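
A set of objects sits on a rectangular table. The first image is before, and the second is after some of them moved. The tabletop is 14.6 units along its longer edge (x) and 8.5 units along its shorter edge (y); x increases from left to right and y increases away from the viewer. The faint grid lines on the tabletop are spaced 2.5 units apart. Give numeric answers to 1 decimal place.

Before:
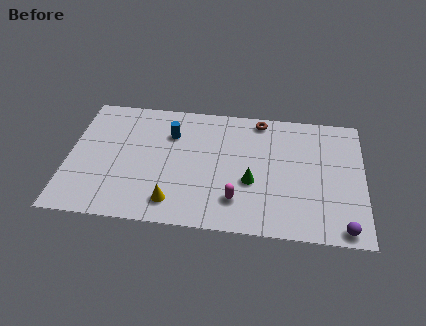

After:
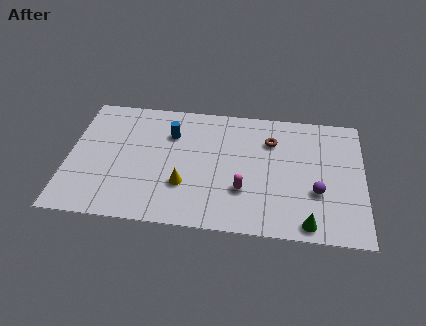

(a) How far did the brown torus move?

1.5

From (9.4, 7.6) to (10.0, 6.2), the brown torus covered √(0.6² + 1.4²) ≈ 1.5 units.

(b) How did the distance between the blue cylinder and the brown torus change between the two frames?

+0.4

The distance was about 4.6 in the first image and 5.0 in the second, so they moved 0.4 units further apart.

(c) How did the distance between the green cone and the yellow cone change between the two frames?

+2.2

They were about 4.2 units apart before and 6.4 after — 2.2 units further apart.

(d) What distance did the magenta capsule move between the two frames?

0.8

From (8.4, 2.0) to (8.7, 2.7), the magenta capsule covered √(0.3² + 0.7²) ≈ 0.8 units.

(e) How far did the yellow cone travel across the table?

1.3

From (5.3, 1.5) to (5.8, 2.7), the yellow cone covered √(0.5² + 1.2²) ≈ 1.3 units.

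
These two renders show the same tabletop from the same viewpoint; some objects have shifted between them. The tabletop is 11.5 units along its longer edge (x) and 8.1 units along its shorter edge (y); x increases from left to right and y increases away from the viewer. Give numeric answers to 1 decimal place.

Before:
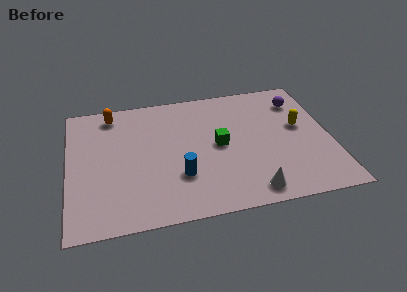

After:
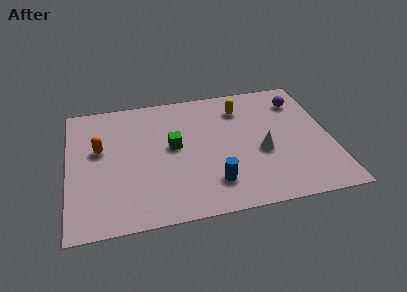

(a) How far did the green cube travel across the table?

2.0

The green cube was near (6.6, 4.1) before and (4.6, 4.4) after, so it travelled √(2.0² + 0.3²) ≈ 2.0 units.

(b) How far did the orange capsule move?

2.3

The orange capsule moved from about (2.0, 7.0) to (1.4, 4.8), a distance of √(0.6² + 2.2²) ≈ 2.3.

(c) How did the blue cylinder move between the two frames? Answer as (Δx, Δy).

(1.4, -0.7)

The blue cylinder started near (4.8, 2.5) and ended near (6.2, 1.8).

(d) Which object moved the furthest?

the yellow capsule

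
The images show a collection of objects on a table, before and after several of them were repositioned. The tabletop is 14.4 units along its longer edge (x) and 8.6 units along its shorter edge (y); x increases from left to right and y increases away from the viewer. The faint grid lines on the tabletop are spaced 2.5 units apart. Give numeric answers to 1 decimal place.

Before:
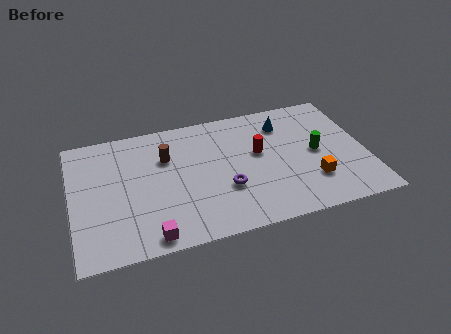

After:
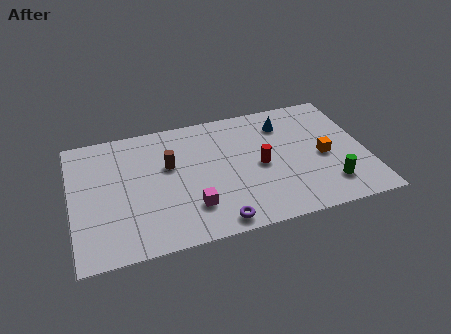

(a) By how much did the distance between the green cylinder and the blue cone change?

+2.3

The distance was about 2.8 in the first image and 5.1 in the second, so they moved 2.3 units further apart.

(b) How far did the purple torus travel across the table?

2.2

From (7.4, 3.0) to (6.8, 0.9), the purple torus covered √(0.6² + 2.1²) ≈ 2.2 units.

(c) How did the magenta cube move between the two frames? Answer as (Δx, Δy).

(2.1, 1.3)

The magenta cube started near (3.6, 0.9) and ended near (5.7, 2.2).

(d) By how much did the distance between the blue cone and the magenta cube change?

-2.4

They were about 9.1 units apart before and 6.7 after — 2.4 units closer together.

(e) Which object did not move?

the blue cone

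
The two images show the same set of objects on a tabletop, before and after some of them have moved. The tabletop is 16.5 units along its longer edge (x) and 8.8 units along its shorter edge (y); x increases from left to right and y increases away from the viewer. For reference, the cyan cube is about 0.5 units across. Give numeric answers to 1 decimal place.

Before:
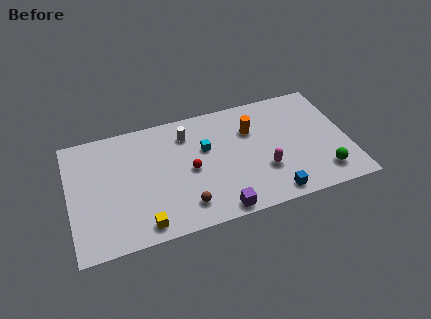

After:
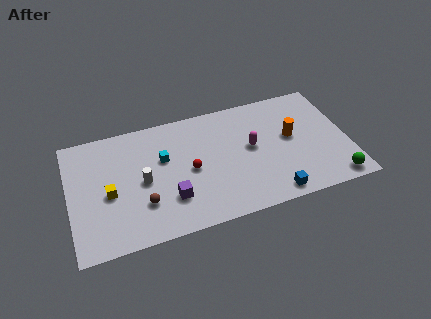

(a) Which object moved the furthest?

the white cylinder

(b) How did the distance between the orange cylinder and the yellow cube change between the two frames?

+2.5

Before: roughly 8.4 units apart; after: 10.9. That's 2.5 units further apart.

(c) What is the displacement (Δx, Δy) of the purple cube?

(-2.7, 1.7)

The purple cube was at about (8.5, 0.8) and moved to about (5.8, 2.5).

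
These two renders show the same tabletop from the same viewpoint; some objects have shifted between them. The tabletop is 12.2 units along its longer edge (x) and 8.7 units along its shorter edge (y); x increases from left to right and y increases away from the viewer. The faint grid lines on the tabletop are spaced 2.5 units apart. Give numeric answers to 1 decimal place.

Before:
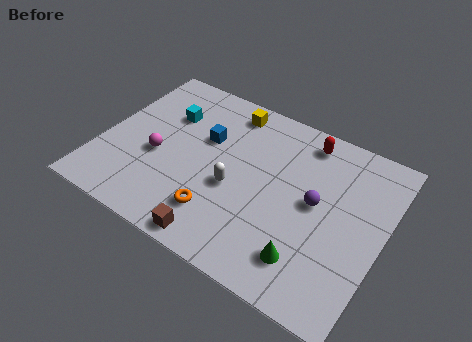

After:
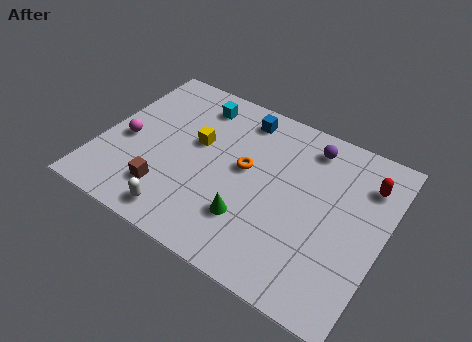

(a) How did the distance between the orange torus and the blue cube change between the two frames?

-1.0

Before: roughly 3.7 units apart; after: 2.7. That's 1.0 units closer together.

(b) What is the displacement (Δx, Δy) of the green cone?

(-2.6, 0.6)

The green cone started near (9.4, 1.8) and ended near (6.8, 2.4).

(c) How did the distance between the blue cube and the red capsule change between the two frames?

+1.1

The distance was about 4.6 in the first image and 5.7 in the second, so they moved 1.1 units further apart.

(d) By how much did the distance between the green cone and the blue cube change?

-1.2

Before: roughly 6.3 units apart; after: 5.1. That's 1.2 units closer together.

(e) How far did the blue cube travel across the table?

2.3

The blue cube was near (4.3, 5.5) before and (5.6, 7.4) after, so it travelled √(1.3² + 1.9²) ≈ 2.3 units.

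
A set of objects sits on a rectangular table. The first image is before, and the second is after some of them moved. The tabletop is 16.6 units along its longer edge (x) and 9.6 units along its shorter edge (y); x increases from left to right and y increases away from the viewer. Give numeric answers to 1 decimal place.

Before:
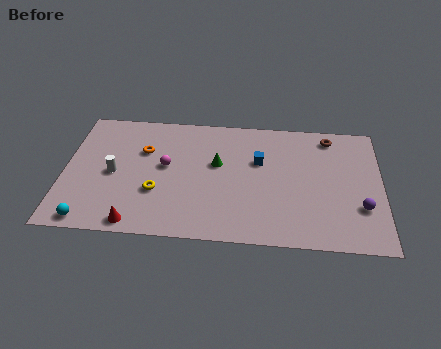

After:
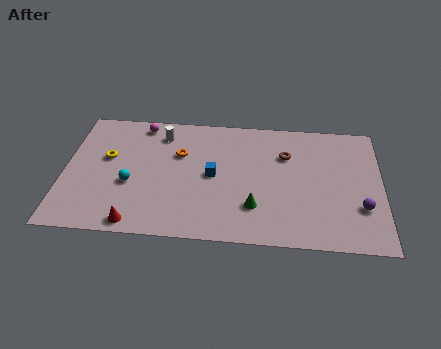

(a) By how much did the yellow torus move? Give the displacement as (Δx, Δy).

(-2.7, 2.4)

The yellow torus started near (4.9, 3.3) and ended near (2.2, 5.7).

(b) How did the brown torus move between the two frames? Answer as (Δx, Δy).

(-2.3, -1.6)

The brown torus started near (13.9, 8.3) and ended near (11.6, 6.7).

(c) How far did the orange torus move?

1.9

The orange torus was near (4.1, 6.4) before and (6.0, 6.3) after, so it travelled √(1.9² + 0.1²) ≈ 1.9 units.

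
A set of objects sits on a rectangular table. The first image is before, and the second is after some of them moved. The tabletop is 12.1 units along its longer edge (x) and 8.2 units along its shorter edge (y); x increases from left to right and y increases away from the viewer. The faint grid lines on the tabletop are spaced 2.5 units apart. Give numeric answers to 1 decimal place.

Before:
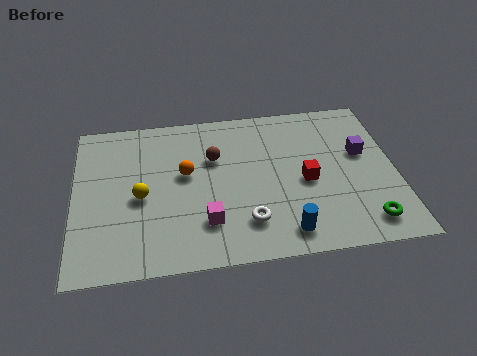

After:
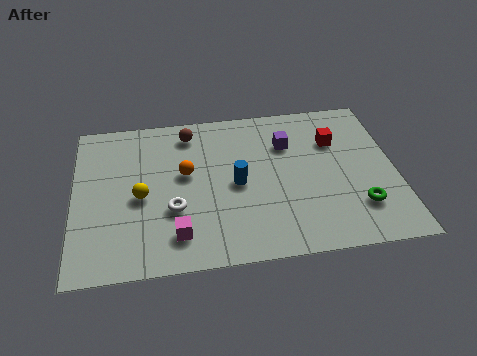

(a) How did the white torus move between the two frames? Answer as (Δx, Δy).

(-2.7, 1.0)

The white torus was at about (6.4, 1.9) and moved to about (3.7, 2.9).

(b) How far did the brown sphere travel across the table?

1.7

From (5.3, 5.4) to (4.4, 6.9), the brown sphere covered √(0.9² + 1.5²) ≈ 1.7 units.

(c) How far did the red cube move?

2.3

The red cube was near (8.7, 3.7) before and (9.9, 5.7) after, so it travelled √(1.2² + 2.0²) ≈ 2.3 units.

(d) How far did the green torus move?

0.8

From (10.8, 1.3) to (10.6, 2.1), the green torus covered √(0.2² + 0.8²) ≈ 0.8 units.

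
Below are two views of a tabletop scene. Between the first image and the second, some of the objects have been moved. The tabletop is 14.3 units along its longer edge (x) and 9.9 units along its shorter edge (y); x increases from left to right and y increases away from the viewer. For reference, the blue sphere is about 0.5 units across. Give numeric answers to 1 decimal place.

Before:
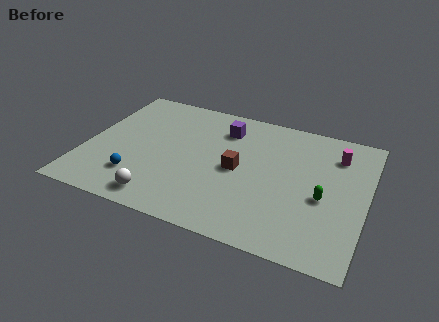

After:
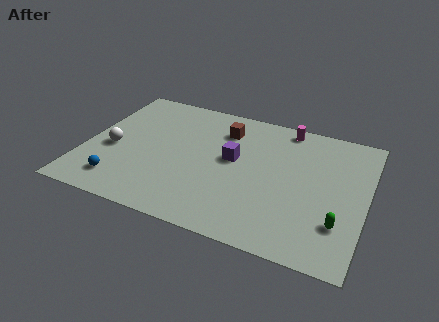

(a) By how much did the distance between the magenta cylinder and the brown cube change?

-2.2

The distance was about 5.6 in the first image and 3.4 in the second, so they moved 2.2 units closer together.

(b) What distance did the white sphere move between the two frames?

4.1

The white sphere was near (4.3, 1.3) before and (1.4, 4.2) after, so it travelled √(2.9² + 2.9²) ≈ 4.1 units.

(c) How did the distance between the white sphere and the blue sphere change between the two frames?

+0.7

They were about 1.8 units apart before and 2.5 after — 0.7 units further apart.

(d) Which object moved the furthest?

the white sphere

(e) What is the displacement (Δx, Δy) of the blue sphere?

(-0.8, -0.6)

From the two frames, the blue sphere sits at roughly (2.9, 2.4) before and (2.1, 1.8) after.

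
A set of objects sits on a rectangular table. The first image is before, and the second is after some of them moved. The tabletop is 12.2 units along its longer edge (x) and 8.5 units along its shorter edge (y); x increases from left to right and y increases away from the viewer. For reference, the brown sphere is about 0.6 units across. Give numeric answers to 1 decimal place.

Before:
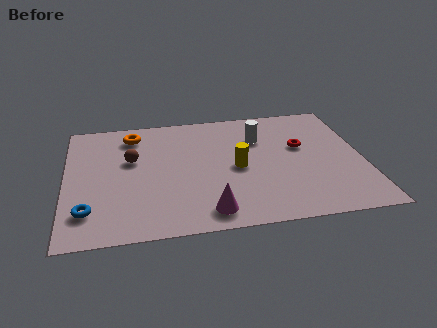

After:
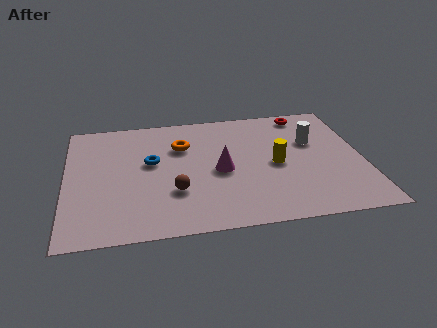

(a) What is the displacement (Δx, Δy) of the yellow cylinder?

(1.6, 0.0)

The yellow cylinder started near (7.0, 4.0) and ended near (8.6, 4.0).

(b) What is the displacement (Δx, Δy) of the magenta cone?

(0.6, 2.7)

The magenta cone started near (5.7, 1.2) and ended near (6.3, 3.9).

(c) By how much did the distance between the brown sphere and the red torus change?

+0.4

They were about 7.0 units apart before and 7.4 after — 0.4 units further apart.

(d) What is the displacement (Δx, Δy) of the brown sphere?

(1.7, -2.5)

The brown sphere was at about (2.7, 5.2) and moved to about (4.4, 2.7).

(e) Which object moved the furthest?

the blue torus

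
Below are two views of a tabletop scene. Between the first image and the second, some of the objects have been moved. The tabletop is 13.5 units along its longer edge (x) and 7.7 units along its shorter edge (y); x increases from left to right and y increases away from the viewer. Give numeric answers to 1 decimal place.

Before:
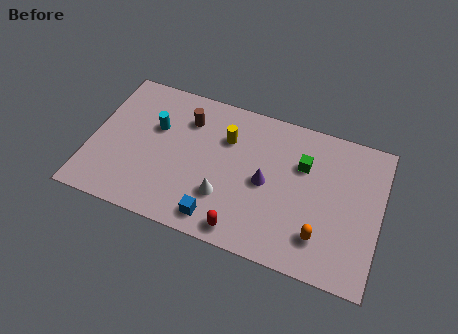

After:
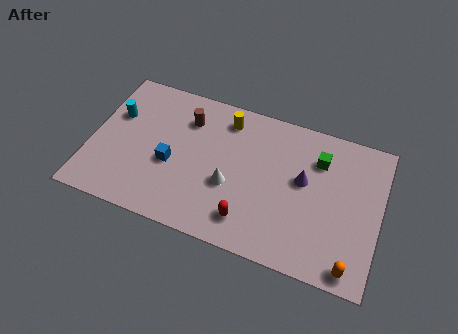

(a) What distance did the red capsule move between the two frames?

0.6

From (7.4, 0.9) to (7.6, 1.5), the red capsule covered √(0.2² + 0.6²) ≈ 0.6 units.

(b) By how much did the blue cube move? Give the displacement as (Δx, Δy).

(-2.4, 2.1)

The blue cube was at about (6.2, 1.1) and moved to about (3.8, 3.2).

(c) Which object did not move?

the brown cylinder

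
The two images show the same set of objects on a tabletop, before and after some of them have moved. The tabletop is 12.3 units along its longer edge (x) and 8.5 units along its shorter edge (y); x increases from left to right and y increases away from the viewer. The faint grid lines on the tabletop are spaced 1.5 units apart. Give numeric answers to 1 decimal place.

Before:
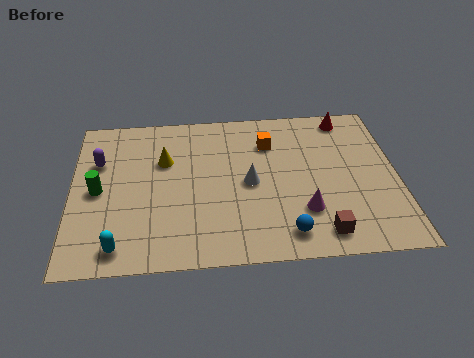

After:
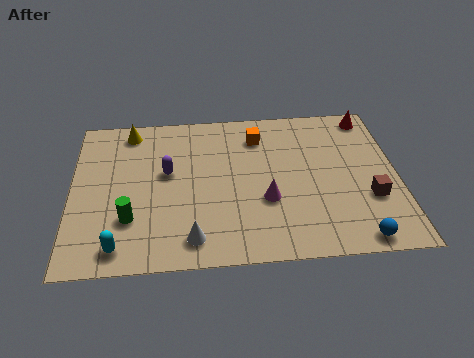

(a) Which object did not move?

the cyan capsule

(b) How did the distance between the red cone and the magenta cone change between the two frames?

+0.6

The distance was about 5.4 in the first image and 6.0 in the second, so they moved 0.6 units further apart.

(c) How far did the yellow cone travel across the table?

2.2

From (3.5, 5.6) to (2.2, 7.4), the yellow cone covered √(1.3² + 1.8²) ≈ 2.2 units.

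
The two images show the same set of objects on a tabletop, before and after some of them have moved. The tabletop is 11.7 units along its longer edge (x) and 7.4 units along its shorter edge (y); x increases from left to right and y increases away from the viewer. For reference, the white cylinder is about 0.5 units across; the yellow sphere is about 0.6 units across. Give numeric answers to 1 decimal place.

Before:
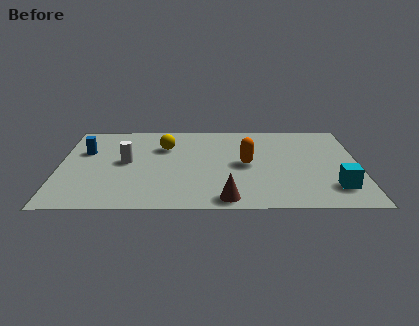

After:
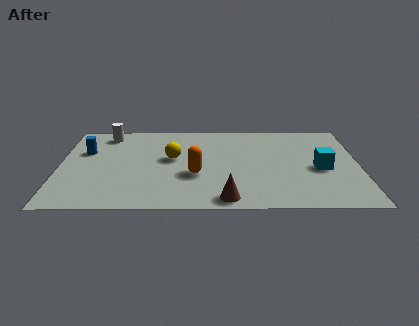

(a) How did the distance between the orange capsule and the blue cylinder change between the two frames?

-1.7

They were about 6.4 units apart before and 4.7 after — 1.7 units closer together.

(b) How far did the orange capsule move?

2.2

The orange capsule was near (7.3, 3.7) before and (5.3, 2.8) after, so it travelled √(2.0² + 0.9²) ≈ 2.2 units.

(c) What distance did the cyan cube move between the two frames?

1.7

The cyan cube was near (10.7, 1.7) before and (10.2, 3.3) after, so it travelled √(0.5² + 1.6²) ≈ 1.7 units.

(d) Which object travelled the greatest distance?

the white cylinder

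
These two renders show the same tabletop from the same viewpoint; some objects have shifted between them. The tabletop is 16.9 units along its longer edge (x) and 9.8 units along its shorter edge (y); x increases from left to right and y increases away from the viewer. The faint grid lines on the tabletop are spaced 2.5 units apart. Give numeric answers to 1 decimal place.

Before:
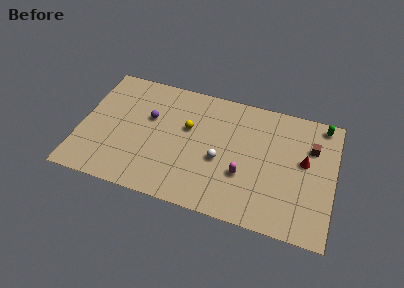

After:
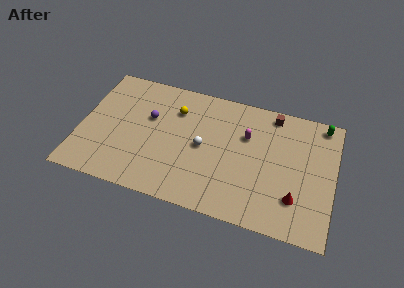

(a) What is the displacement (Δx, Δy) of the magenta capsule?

(0.0, 3.1)

The magenta capsule started near (11.0, 3.4) and ended near (11.0, 6.5).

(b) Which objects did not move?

the green capsule and the purple sphere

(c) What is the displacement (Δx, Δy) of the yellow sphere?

(-0.9, 1.2)

The yellow sphere was at about (7.1, 6.0) and moved to about (6.2, 7.2).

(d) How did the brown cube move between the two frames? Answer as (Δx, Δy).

(-2.7, 1.9)

The brown cube started near (15.3, 6.8) and ended near (12.6, 8.7).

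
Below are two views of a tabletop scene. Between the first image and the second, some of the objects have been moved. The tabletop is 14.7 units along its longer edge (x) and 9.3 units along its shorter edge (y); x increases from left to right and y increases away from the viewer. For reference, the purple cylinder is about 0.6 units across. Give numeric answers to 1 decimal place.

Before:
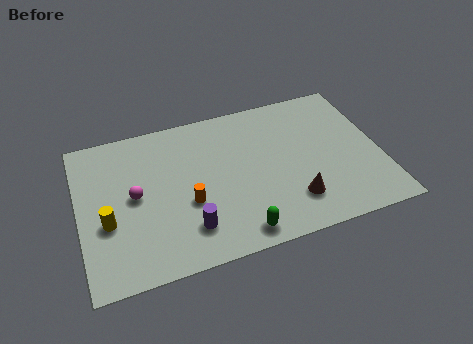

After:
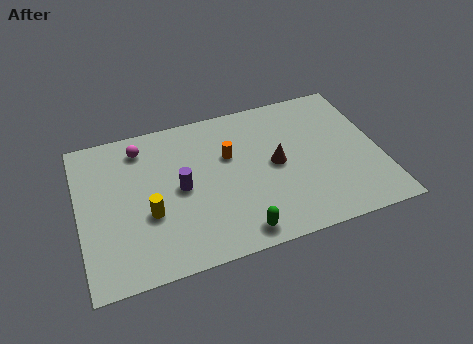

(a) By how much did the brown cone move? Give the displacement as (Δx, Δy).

(-0.6, 2.5)

The brown cone was at about (10.2, 2.2) and moved to about (9.6, 4.7).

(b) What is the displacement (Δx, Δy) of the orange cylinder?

(2.2, 2.3)

The orange cylinder started near (5.2, 3.6) and ended near (7.4, 5.9).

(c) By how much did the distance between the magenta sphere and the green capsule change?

+1.8

They were about 6.0 units apart before and 7.8 after — 1.8 units further apart.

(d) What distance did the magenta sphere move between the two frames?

2.9

The magenta sphere was near (2.7, 4.8) before and (3.2, 7.7) after, so it travelled √(0.5² + 2.9²) ≈ 2.9 units.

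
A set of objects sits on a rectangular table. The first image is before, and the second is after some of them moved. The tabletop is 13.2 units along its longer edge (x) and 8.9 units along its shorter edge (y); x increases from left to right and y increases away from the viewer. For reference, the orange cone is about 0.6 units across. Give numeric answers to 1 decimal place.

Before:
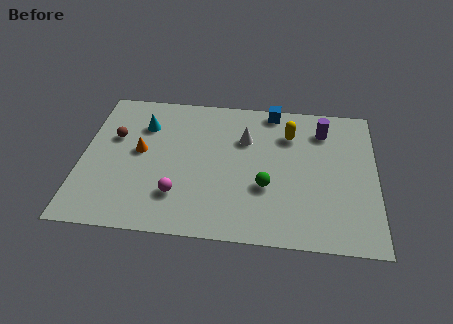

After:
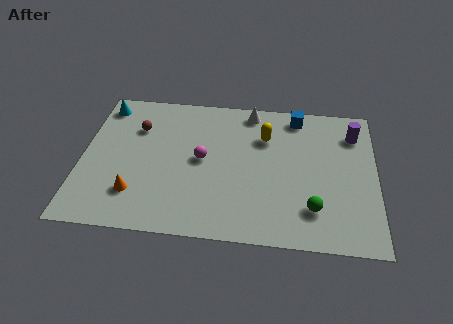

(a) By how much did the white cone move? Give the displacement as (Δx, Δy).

(0.2, 1.8)

The white cone started near (7.3, 6.1) and ended near (7.5, 7.9).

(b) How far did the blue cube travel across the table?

1.1

The blue cube was near (8.5, 8.1) before and (9.6, 7.8) after, so it travelled √(1.1² + 0.3²) ≈ 1.1 units.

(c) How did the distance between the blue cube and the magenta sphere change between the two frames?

-1.8

The distance was about 7.1 in the first image and 5.3 in the second, so they moved 1.8 units closer together.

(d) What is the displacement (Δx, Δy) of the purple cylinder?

(1.4, -0.1)

The purple cylinder was at about (10.8, 7.0) and moved to about (12.2, 6.9).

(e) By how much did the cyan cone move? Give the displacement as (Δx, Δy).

(-1.9, 1.1)

From the two frames, the cyan cone sits at roughly (2.7, 6.5) before and (0.8, 7.6) after.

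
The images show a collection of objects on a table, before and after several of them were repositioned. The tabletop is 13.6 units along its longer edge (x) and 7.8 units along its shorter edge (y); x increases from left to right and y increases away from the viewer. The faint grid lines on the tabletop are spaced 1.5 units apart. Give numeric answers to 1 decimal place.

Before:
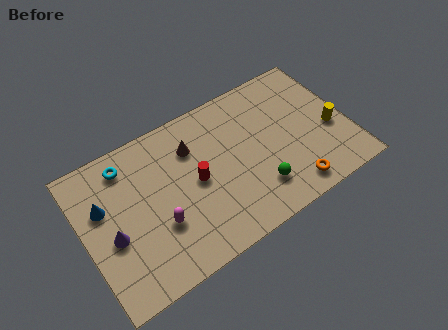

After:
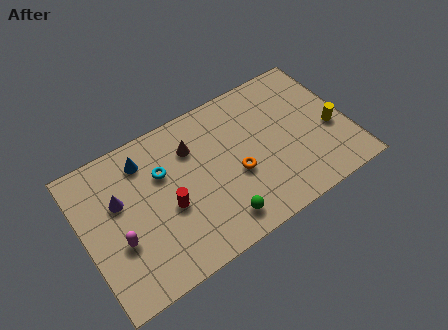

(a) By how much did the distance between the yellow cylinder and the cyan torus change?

-2.0

They were about 10.7 units apart before and 8.7 after — 2.0 units closer together.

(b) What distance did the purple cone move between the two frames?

1.7

From (1.3, 3.3) to (1.9, 4.9), the purple cone covered √(0.6² + 1.6²) ≈ 1.7 units.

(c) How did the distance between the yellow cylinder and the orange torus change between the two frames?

+1.7

Before: roughly 3.3 units apart; after: 5.0. That's 1.7 units further apart.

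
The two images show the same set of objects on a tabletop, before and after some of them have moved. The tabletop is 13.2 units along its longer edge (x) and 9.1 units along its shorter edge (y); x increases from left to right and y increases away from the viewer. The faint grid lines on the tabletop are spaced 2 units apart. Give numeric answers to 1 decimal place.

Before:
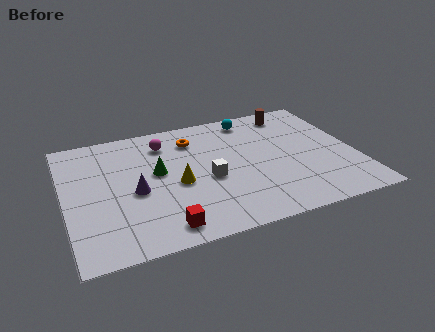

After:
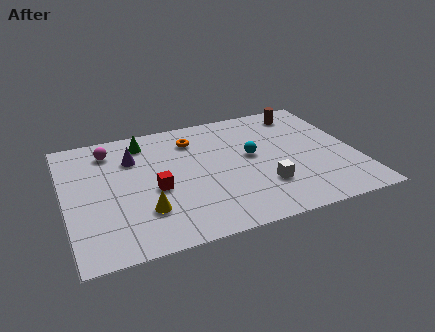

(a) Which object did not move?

the orange torus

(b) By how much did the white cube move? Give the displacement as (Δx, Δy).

(2.4, -1.3)

The white cube started near (6.4, 3.9) and ended near (8.8, 2.6).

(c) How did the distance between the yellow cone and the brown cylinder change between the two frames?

+2.5

The distance was about 6.9 in the first image and 9.4 in the second, so they moved 2.5 units further apart.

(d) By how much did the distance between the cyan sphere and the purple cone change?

-1.4

The distance was about 6.9 in the first image and 5.5 in the second, so they moved 1.4 units closer together.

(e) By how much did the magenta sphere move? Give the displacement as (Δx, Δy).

(-2.5, 0.2)

From the two frames, the magenta sphere sits at roughly (4.7, 7.2) before and (2.2, 7.4) after.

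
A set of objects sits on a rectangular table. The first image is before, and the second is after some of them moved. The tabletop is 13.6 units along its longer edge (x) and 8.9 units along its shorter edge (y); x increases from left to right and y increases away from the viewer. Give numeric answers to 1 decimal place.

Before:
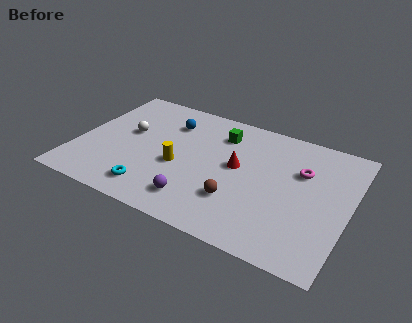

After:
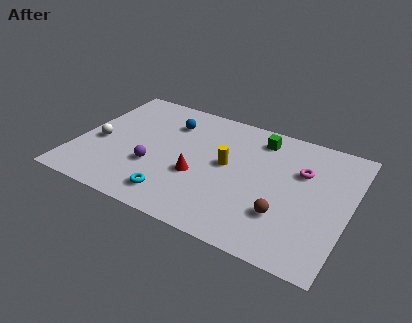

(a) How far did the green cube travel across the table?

2.0

From (6.9, 6.9) to (8.8, 7.4), the green cube covered √(1.9² + 0.5²) ≈ 2.0 units.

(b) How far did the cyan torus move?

1.1

The cyan torus was near (4.2, 1.5) before and (5.3, 1.5) after, so it travelled √(1.1² + 0.0²) ≈ 1.1 units.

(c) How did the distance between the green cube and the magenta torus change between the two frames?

-1.6

Before: roughly 4.3 units apart; after: 2.7. That's 1.6 units closer together.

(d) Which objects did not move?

the magenta torus and the blue sphere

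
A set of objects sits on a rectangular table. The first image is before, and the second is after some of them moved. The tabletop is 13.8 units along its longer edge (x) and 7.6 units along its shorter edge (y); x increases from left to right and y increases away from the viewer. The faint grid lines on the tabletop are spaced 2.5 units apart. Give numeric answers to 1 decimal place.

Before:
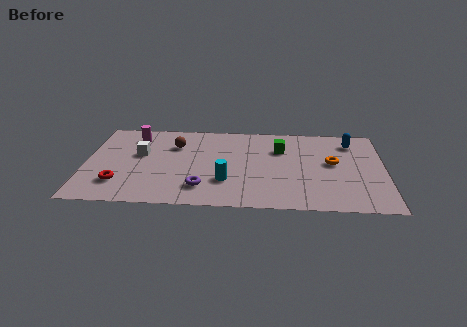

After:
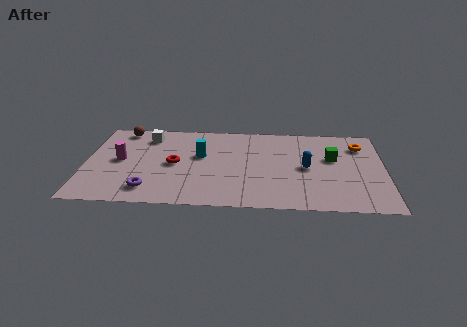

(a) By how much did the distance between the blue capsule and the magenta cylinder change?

-1.5

They were about 10.1 units apart before and 8.6 after — 1.5 units closer together.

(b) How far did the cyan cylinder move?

2.5

The cyan cylinder was near (6.5, 2.3) before and (5.3, 4.5) after, so it travelled √(1.2² + 2.2²) ≈ 2.5 units.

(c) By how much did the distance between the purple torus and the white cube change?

+0.7

They were about 4.0 units apart before and 4.7 after — 0.7 units further apart.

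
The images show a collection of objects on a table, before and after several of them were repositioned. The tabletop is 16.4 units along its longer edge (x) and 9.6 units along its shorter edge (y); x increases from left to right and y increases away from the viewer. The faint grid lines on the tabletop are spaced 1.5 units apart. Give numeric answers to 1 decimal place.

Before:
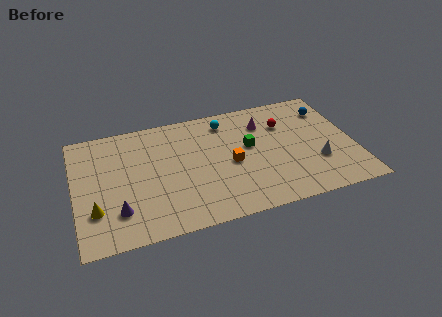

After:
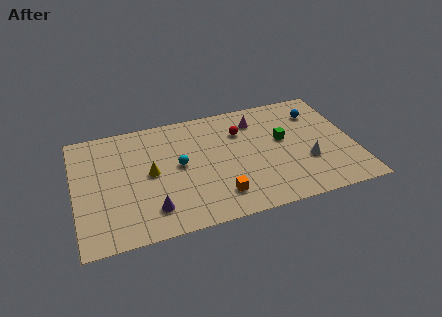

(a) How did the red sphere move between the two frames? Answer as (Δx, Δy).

(-2.6, 0.1)

From the two frames, the red sphere sits at roughly (12.5, 6.8) before and (9.9, 6.9) after.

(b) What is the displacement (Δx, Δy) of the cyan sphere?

(-3.0, -2.9)

The cyan sphere was at about (9.1, 8.0) and moved to about (6.1, 5.1).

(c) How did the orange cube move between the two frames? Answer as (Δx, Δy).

(-0.9, -2.4)

The orange cube started near (9.1, 4.4) and ended near (8.2, 2.0).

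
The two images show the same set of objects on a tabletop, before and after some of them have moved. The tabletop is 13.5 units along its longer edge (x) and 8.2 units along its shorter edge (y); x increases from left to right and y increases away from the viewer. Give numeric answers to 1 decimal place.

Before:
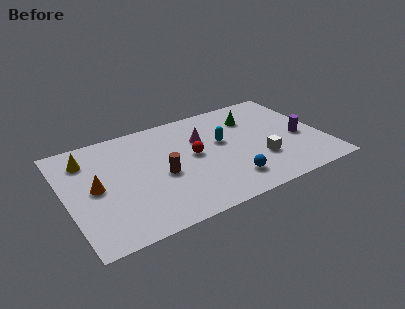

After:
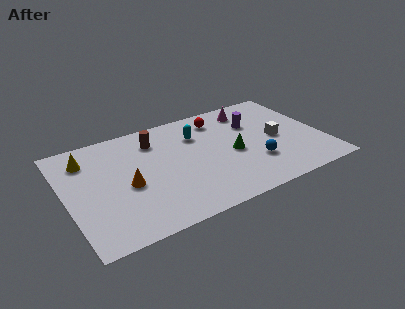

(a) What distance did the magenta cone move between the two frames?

3.1

The magenta cone moved from about (7.3, 5.5) to (10.1, 6.8), a distance of √(2.8² + 1.3²) ≈ 3.1.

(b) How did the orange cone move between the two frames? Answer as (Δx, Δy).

(1.6, -0.5)

The orange cone was at about (1.5, 4.1) and moved to about (3.1, 3.6).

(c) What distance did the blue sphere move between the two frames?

1.7

The blue sphere moved from about (8.2, 1.7) to (9.7, 2.5), a distance of √(1.5² + 0.8²) ≈ 1.7.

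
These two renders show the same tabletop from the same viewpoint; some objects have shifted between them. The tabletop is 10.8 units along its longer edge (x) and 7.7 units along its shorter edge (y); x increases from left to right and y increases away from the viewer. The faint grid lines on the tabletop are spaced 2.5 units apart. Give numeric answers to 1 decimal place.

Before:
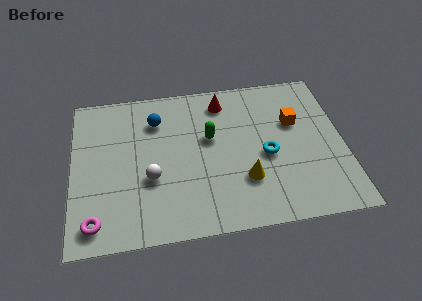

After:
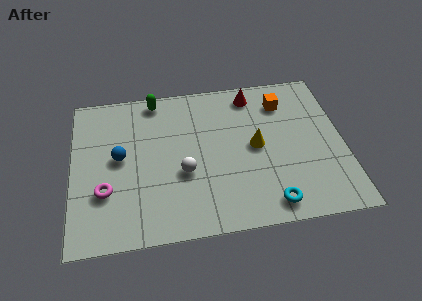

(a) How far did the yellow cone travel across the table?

1.7

The yellow cone was near (6.8, 2.3) before and (7.3, 3.9) after, so it travelled √(0.5² + 1.6²) ≈ 1.7 units.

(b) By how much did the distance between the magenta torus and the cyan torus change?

-0.6

Before: roughly 7.2 units apart; after: 6.6. That's 0.6 units closer together.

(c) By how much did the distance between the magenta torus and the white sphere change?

+0.3

The distance was about 2.8 in the first image and 3.1 in the second, so they moved 0.3 units further apart.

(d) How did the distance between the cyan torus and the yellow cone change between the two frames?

+1.5

The distance was about 1.4 in the first image and 2.9 in the second, so they moved 1.5 units further apart.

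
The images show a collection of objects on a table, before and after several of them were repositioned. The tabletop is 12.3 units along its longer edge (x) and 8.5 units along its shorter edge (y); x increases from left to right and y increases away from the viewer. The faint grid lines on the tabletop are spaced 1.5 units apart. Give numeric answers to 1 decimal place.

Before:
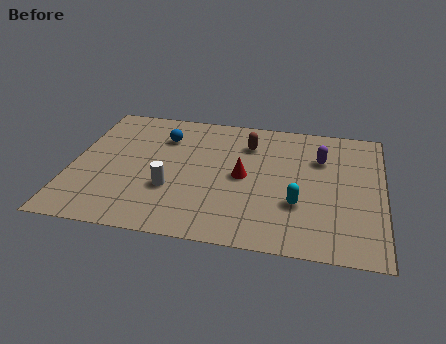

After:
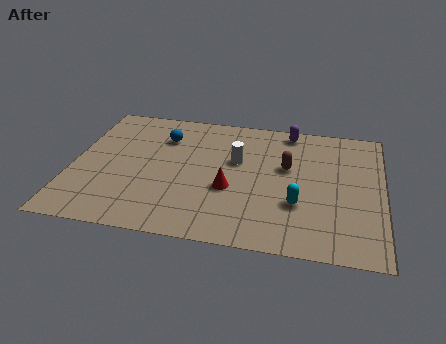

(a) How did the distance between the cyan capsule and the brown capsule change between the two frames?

-1.8

Before: roughly 4.2 units apart; after: 2.4. That's 1.8 units closer together.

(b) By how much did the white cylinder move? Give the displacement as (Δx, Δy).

(2.5, 2.3)

From the two frames, the white cylinder sits at roughly (4.0, 2.9) before and (6.5, 5.2) after.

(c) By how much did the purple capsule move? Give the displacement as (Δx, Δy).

(-1.3, 1.7)

The purple capsule started near (9.8, 5.9) and ended near (8.5, 7.6).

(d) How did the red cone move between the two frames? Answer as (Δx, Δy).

(-0.5, -0.9)

The red cone started near (6.8, 4.2) and ended near (6.3, 3.3).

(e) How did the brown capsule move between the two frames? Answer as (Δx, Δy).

(1.6, -1.3)

The brown capsule was at about (6.9, 6.4) and moved to about (8.5, 5.1).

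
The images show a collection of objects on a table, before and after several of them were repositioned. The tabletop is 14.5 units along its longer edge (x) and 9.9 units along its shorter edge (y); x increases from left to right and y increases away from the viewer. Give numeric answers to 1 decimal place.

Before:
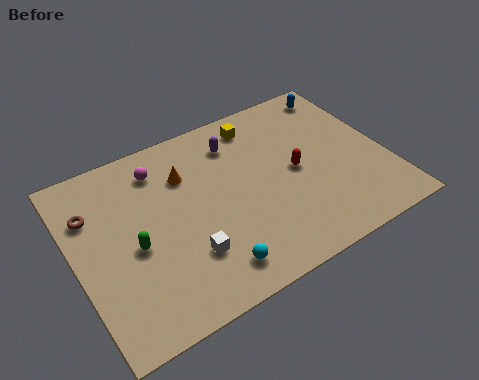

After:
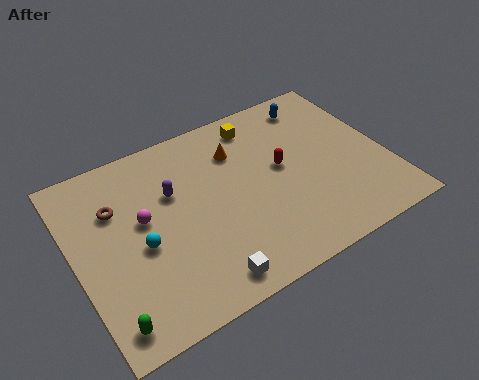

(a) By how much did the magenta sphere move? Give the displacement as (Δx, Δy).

(-1.1, -2.4)

The magenta sphere started near (4.3, 8.0) and ended near (3.2, 5.6).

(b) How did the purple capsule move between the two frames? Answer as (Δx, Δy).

(-3.2, -1.4)

The purple capsule was at about (7.9, 7.8) and moved to about (4.7, 6.4).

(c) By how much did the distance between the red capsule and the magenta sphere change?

-0.3

Before: roughly 6.8 units apart; after: 6.5. That's 0.3 units closer together.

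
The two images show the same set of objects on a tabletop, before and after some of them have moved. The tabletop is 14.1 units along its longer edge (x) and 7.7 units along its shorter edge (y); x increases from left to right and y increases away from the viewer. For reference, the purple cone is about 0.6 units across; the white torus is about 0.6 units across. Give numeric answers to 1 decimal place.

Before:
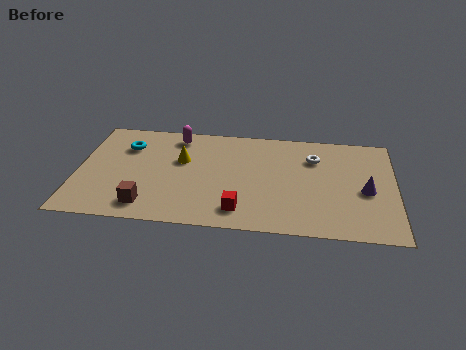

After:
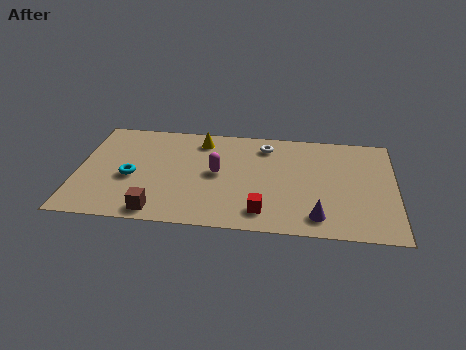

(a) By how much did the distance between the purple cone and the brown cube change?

-2.8

The distance was about 9.8 in the first image and 7.0 in the second, so they moved 2.8 units closer together.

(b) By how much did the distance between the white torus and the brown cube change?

-1.4

Before: roughly 8.5 units apart; after: 7.1. That's 1.4 units closer together.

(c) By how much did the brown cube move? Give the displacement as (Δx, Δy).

(0.5, -0.4)

The brown cube started near (3.2, 1.3) and ended near (3.7, 0.9).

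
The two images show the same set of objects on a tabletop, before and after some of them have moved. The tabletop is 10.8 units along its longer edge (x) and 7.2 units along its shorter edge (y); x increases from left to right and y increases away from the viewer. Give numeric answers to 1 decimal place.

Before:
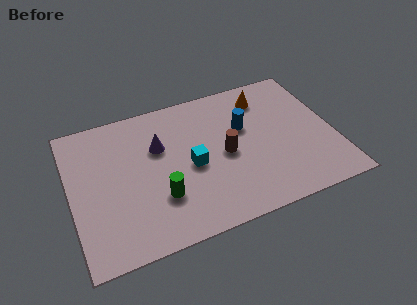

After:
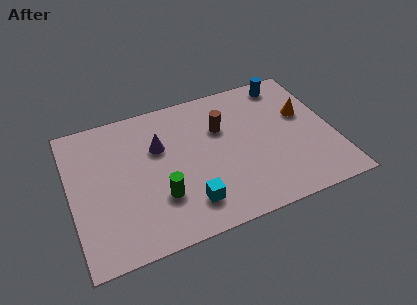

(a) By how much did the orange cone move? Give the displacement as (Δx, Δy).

(1.5, -1.4)

The orange cone started near (8.2, 5.8) and ended near (9.7, 4.4).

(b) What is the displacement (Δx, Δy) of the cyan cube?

(-0.3, -1.8)

The cyan cube was at about (4.9, 3.3) and moved to about (4.6, 1.5).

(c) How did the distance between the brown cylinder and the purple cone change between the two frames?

-0.3

The distance was about 2.9 in the first image and 2.6 in the second, so they moved 0.3 units closer together.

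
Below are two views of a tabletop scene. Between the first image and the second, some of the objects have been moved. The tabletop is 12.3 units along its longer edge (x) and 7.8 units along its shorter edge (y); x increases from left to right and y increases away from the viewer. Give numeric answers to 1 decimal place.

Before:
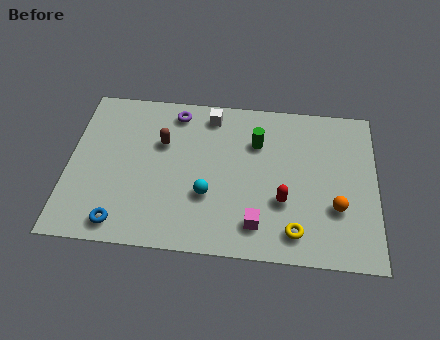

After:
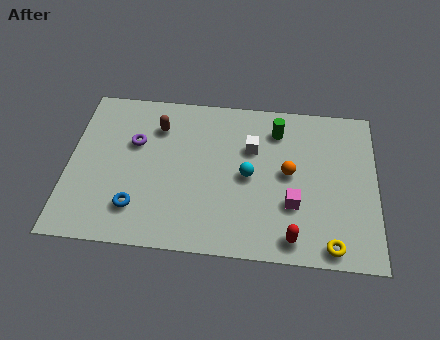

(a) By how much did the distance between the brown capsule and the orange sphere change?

-1.8

The distance was about 7.4 in the first image and 5.6 in the second, so they moved 1.8 units closer together.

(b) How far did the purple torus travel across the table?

2.3

From (4.2, 6.7) to (2.6, 5.0), the purple torus covered √(1.6² + 1.7²) ≈ 2.3 units.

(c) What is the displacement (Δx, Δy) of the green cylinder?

(0.8, 0.7)

From the two frames, the green cylinder sits at roughly (7.5, 5.5) before and (8.3, 6.2) after.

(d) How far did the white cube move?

2.3

From (5.6, 6.7) to (7.3, 5.2), the white cube covered √(1.7² + 1.5²) ≈ 2.3 units.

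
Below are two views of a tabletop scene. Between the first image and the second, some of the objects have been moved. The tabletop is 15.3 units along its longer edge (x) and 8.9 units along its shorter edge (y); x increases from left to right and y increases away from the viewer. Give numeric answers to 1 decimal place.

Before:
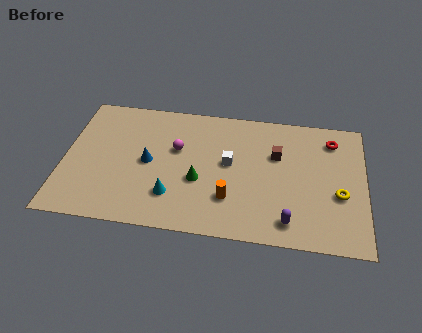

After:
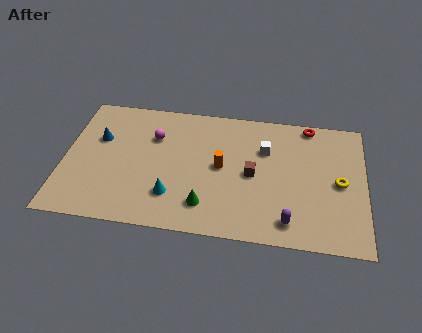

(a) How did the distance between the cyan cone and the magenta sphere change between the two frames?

+0.9

They were about 3.2 units apart before and 4.1 after — 0.9 units further apart.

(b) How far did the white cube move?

2.2

From (8.4, 4.9) to (10.2, 6.1), the white cube covered √(1.8² + 1.2²) ≈ 2.2 units.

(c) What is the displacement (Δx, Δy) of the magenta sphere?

(-1.2, 0.7)

From the two frames, the magenta sphere sits at roughly (5.7, 5.5) before and (4.5, 6.2) after.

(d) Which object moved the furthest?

the blue cone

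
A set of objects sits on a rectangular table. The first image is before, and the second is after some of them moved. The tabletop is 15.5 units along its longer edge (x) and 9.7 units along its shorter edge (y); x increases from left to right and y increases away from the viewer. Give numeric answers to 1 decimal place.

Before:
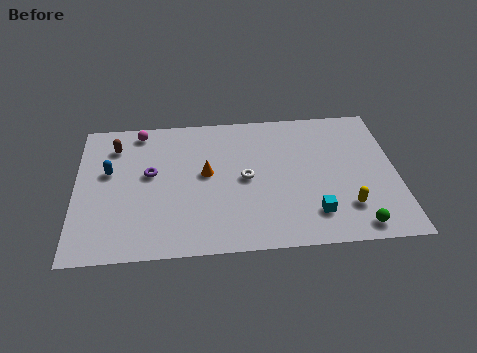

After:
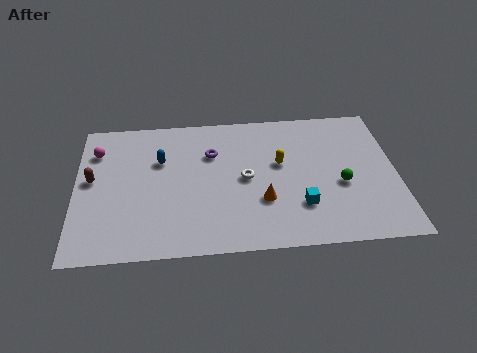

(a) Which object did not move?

the white torus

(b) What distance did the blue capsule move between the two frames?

2.6

The blue capsule moved from about (1.6, 5.8) to (4.1, 6.4), a distance of √(2.5² + 0.6²) ≈ 2.6.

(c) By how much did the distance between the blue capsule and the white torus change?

-2.3

They were about 6.7 units apart before and 4.4 after — 2.3 units closer together.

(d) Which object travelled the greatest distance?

the yellow capsule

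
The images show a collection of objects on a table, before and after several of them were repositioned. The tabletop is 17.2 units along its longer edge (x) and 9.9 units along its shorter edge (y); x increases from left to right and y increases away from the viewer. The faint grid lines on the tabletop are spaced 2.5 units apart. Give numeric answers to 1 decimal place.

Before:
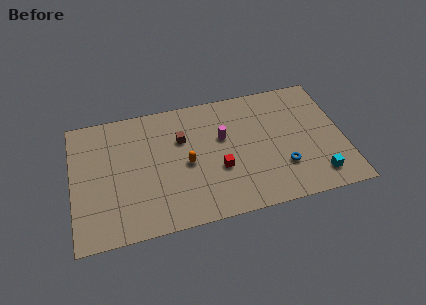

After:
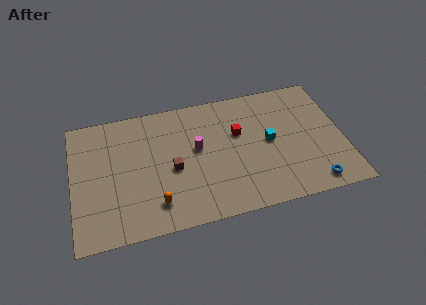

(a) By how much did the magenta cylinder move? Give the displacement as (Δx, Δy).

(-1.7, -0.5)

From the two frames, the magenta cylinder sits at roughly (9.6, 6.1) before and (7.9, 5.6) after.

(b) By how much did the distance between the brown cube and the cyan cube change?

-3.4

They were about 9.6 units apart before and 6.2 after — 3.4 units closer together.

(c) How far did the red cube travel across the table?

2.9

From (9.2, 3.7) to (10.6, 6.2), the red cube covered √(1.4² + 2.5²) ≈ 2.9 units.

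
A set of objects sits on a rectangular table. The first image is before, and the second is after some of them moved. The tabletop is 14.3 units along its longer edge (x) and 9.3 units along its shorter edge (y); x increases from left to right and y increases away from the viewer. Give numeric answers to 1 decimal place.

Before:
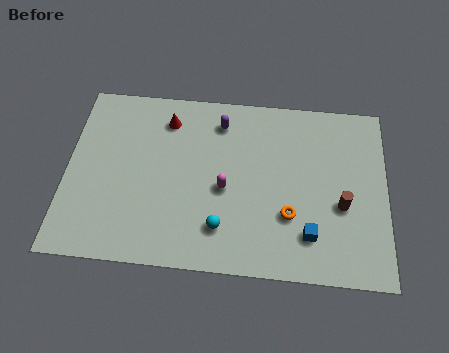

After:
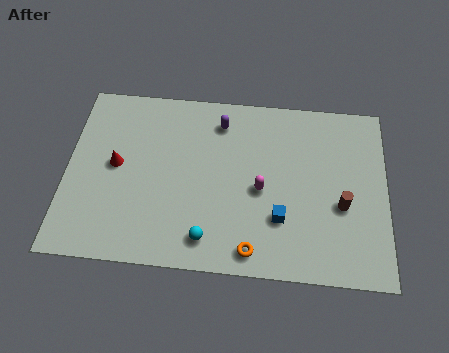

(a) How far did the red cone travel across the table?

3.4

From (4.4, 7.5) to (2.2, 4.9), the red cone covered √(2.2² + 2.6²) ≈ 3.4 units.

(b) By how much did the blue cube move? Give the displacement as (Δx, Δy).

(-1.3, 0.7)

The blue cube started near (10.9, 2.1) and ended near (9.6, 2.8).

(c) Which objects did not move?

the purple capsule and the brown cylinder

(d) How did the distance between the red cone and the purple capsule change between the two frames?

+2.9

The distance was about 2.4 in the first image and 5.3 in the second, so they moved 2.9 units further apart.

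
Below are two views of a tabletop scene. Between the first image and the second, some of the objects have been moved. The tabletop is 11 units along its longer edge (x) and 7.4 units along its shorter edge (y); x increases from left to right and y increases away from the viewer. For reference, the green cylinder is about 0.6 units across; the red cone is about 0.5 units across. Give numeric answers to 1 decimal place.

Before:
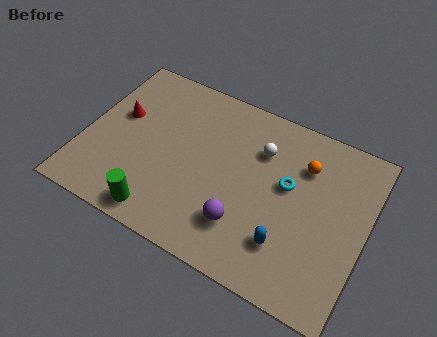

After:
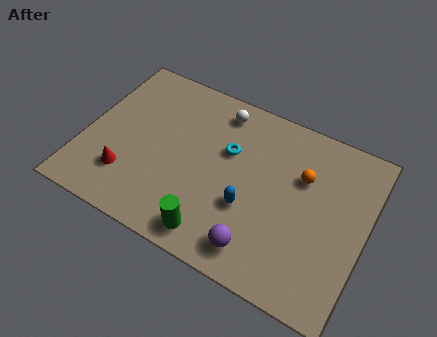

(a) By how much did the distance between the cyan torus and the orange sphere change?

+1.7

The distance was about 1.2 in the first image and 2.9 in the second, so they moved 1.7 units further apart.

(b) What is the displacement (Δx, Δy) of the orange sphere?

(0.0, -0.5)

The orange sphere was at about (8.4, 5.4) and moved to about (8.4, 4.9).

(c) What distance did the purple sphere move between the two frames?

1.0

The purple sphere moved from about (6.5, 1.9) to (7.2, 1.2), a distance of √(0.7² + 0.7²) ≈ 1.0.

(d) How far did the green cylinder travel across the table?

2.1

From (3.4, 0.9) to (5.5, 1.0), the green cylinder covered √(2.1² + 0.1²) ≈ 2.1 units.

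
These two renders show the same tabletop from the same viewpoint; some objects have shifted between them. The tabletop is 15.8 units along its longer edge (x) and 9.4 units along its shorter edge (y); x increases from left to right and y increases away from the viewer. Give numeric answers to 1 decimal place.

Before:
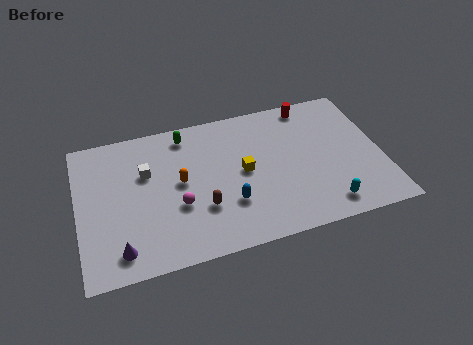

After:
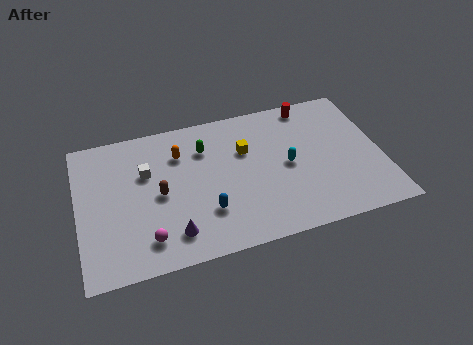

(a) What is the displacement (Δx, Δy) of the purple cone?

(2.7, 0.3)

From the two frames, the purple cone sits at roughly (2.0, 1.5) before and (4.7, 1.8) after.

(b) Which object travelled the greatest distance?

the cyan capsule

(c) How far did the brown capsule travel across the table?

2.6

The brown capsule was near (6.3, 3.0) before and (4.2, 4.5) after, so it travelled √(2.1² + 1.5²) ≈ 2.6 units.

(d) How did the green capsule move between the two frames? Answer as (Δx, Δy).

(0.9, -1.2)

The green capsule started near (5.8, 8.1) and ended near (6.7, 6.9).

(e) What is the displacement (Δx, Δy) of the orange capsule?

(0.1, 1.9)

From the two frames, the orange capsule sits at roughly (5.3, 5.0) before and (5.4, 6.9) after.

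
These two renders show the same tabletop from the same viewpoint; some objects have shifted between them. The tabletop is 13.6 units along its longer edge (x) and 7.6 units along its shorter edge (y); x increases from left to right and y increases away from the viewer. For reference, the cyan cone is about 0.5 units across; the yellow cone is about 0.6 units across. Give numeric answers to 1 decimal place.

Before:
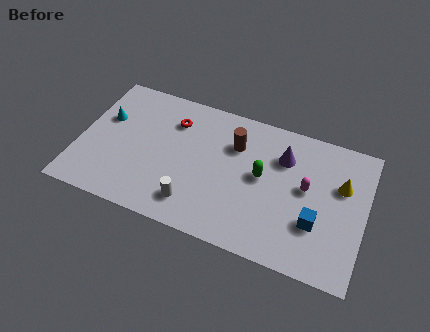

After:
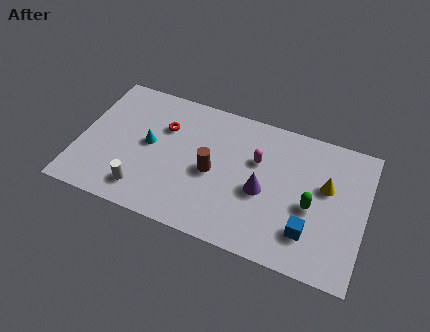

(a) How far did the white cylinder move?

2.4

From (5.7, 1.5) to (3.3, 1.4), the white cylinder covered √(2.4² + 0.1²) ≈ 2.4 units.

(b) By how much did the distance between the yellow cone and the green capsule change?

-2.4

Before: roughly 3.8 units apart; after: 1.4. That's 2.4 units closer together.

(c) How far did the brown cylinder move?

2.1

The brown cylinder was near (7.3, 5.4) before and (6.4, 3.5) after, so it travelled √(0.9² + 1.9²) ≈ 2.1 units.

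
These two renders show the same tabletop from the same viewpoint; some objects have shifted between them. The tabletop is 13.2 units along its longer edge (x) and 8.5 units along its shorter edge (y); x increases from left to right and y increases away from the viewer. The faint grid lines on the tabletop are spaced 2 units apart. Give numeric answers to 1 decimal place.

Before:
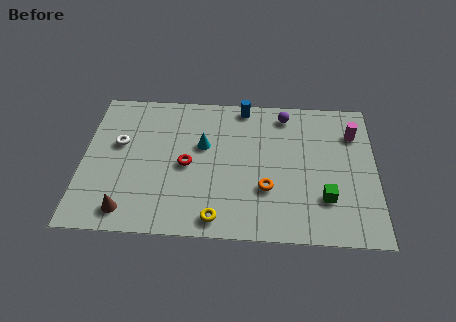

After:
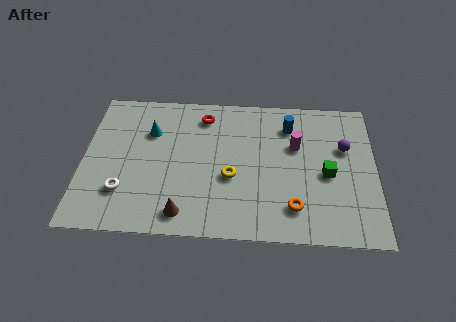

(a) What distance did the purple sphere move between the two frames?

3.3

From (9.1, 7.3) to (11.8, 5.4), the purple sphere covered √(2.7² + 1.9²) ≈ 3.3 units.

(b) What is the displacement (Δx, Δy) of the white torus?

(0.3, -2.8)

From the two frames, the white torus sits at roughly (1.6, 5.1) before and (1.9, 2.3) after.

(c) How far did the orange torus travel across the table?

1.6

The orange torus was near (8.3, 2.8) before and (9.5, 1.8) after, so it travelled √(1.2² + 1.0²) ≈ 1.6 units.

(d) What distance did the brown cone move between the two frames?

2.5

From (2.1, 1.2) to (4.6, 1.2), the brown cone covered √(2.5² + 0.0²) ≈ 2.5 units.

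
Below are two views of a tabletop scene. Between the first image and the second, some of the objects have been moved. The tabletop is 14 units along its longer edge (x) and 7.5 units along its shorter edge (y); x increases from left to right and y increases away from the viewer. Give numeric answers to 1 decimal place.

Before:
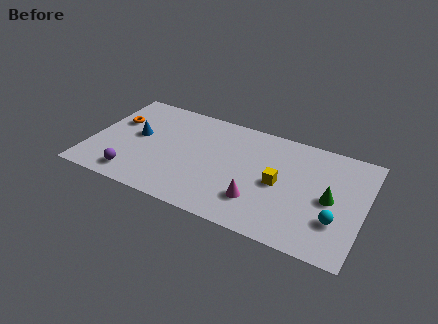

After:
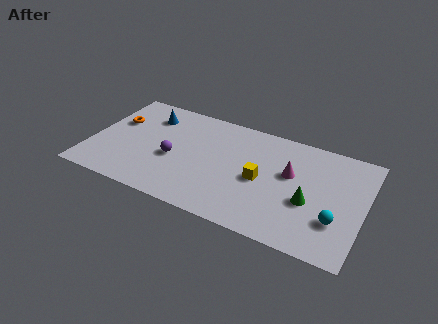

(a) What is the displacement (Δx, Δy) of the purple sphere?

(1.8, 2.0)

From the two frames, the purple sphere sits at roughly (2.5, 1.2) before and (4.3, 3.2) after.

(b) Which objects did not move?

the orange torus and the cyan sphere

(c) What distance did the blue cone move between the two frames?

1.7

The blue cone was near (2.3, 4.1) before and (2.7, 5.8) after, so it travelled √(0.4² + 1.7²) ≈ 1.7 units.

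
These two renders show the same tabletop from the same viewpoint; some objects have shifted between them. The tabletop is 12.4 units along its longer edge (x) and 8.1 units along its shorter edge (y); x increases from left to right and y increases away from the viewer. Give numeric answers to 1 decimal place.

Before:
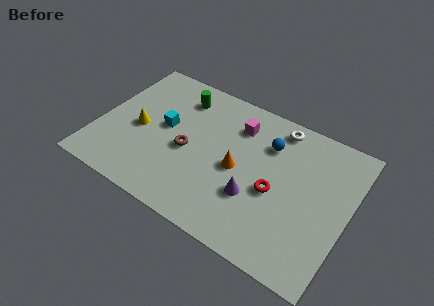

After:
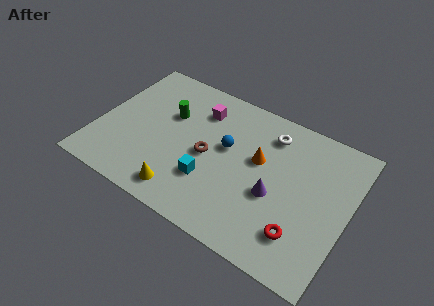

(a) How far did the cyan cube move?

3.2

From (3.2, 4.4) to (5.8, 2.5), the cyan cube covered √(2.6² + 1.9²) ≈ 3.2 units.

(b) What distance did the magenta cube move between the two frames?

1.9

From (6.6, 6.2) to (4.7, 6.2), the magenta cube covered √(1.9² + 0.0²) ≈ 1.9 units.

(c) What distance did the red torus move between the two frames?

2.2

From (8.9, 3.5) to (10.4, 1.9), the red torus covered √(1.5² + 1.6²) ≈ 2.2 units.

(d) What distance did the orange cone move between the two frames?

1.3

The orange cone moved from about (7.0, 3.8) to (7.9, 4.8), a distance of √(0.9² + 1.0²) ≈ 1.3.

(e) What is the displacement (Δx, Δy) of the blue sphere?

(-1.9, -1.2)

The blue sphere was at about (8.2, 5.9) and moved to about (6.3, 4.7).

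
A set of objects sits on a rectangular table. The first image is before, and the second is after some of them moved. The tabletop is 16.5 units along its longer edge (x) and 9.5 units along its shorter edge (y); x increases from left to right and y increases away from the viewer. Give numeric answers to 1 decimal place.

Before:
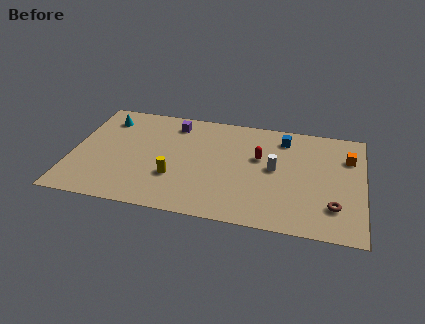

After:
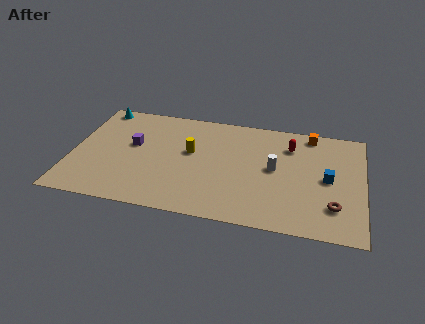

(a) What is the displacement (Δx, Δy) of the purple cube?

(-2.2, -2.4)

From the two frames, the purple cube sits at roughly (5.6, 7.9) before and (3.4, 5.5) after.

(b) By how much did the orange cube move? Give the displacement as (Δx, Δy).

(-2.2, 1.7)

The orange cube was at about (15.6, 6.8) and moved to about (13.4, 8.5).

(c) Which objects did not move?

the brown torus and the white cylinder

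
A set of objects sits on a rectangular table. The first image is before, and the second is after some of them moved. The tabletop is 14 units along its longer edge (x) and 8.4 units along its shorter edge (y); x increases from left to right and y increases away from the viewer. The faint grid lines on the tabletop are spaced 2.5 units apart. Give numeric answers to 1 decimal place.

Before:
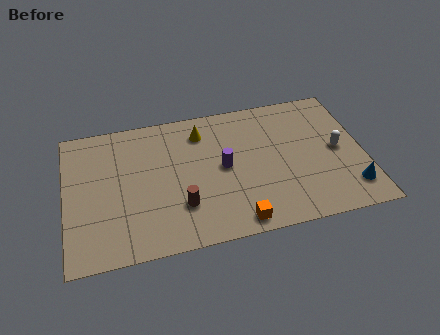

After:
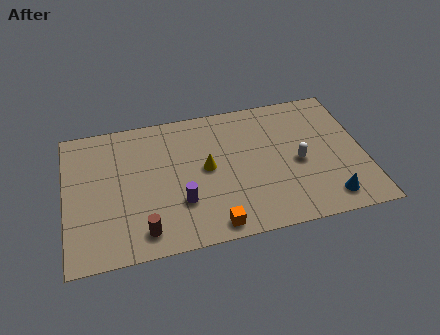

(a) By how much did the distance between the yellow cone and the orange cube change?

-2.4

Before: roughly 5.9 units apart; after: 3.5. That's 2.4 units closer together.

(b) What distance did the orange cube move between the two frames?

1.1

From (7.8, 0.9) to (6.7, 0.9), the orange cube covered √(1.1² + 0.0²) ≈ 1.1 units.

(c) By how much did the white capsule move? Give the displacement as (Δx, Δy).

(-1.9, -0.4)

From the two frames, the white capsule sits at roughly (12.8, 4.2) before and (10.9, 3.8) after.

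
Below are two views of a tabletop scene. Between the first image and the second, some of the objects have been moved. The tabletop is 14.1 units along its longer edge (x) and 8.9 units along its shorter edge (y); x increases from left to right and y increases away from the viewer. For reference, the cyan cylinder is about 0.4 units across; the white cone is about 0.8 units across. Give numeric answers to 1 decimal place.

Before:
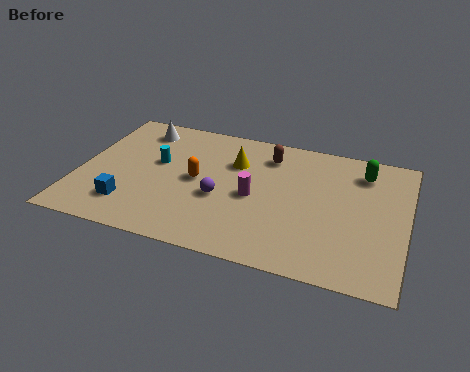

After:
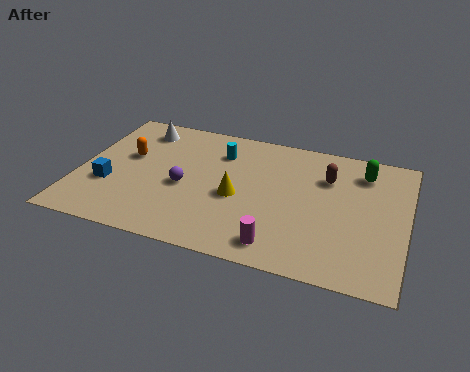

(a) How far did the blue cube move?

1.5

The blue cube moved from about (2.4, 2.0) to (1.4, 3.1), a distance of √(1.0² + 1.1²) ≈ 1.5.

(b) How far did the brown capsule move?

2.7

The brown capsule was near (8.0, 7.1) before and (10.6, 6.3) after, so it travelled √(2.6² + 0.8²) ≈ 2.7 units.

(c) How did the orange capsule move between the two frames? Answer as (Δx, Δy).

(-3.1, 0.8)

From the two frames, the orange capsule sits at roughly (5.1, 4.5) before and (2.0, 5.3) after.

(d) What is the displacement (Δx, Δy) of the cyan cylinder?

(2.6, 1.5)

The cyan cylinder was at about (3.3, 5.2) and moved to about (5.9, 6.7).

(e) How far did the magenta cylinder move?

3.1

From (7.6, 4.1) to (8.9, 1.3), the magenta cylinder covered √(1.3² + 2.8²) ≈ 3.1 units.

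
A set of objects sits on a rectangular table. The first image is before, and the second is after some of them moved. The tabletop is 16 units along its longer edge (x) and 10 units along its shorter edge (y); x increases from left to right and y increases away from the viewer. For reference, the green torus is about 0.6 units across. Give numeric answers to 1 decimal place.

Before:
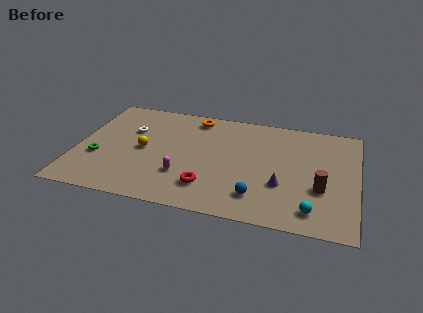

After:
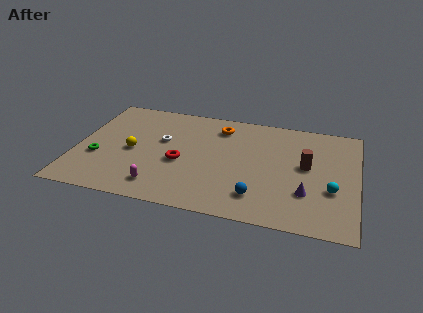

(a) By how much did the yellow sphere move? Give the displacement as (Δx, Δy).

(-0.6, -0.3)

The yellow sphere started near (3.8, 4.9) and ended near (3.2, 4.6).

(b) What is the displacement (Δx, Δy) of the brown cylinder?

(-0.9, 1.9)

From the two frames, the brown cylinder sits at roughly (14.0, 3.6) before and (13.1, 5.5) after.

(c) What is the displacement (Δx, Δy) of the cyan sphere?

(1.0, 2.0)

From the two frames, the cyan sphere sits at roughly (13.6, 1.6) before and (14.6, 3.6) after.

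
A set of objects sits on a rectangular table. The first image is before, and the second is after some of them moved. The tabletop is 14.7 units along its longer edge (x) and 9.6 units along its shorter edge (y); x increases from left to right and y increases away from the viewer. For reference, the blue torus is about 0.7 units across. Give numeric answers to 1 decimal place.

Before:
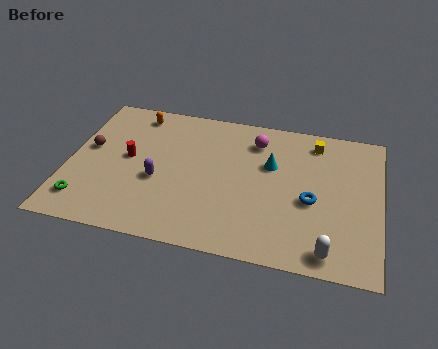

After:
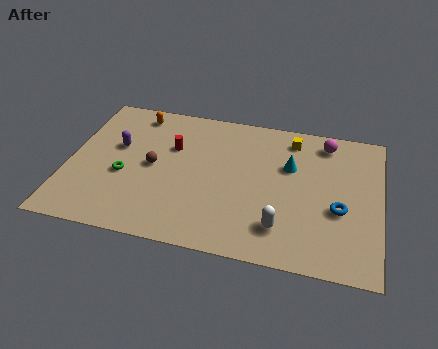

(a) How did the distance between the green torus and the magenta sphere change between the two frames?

+0.6

The distance was about 9.6 in the first image and 10.2 in the second, so they moved 0.6 units further apart.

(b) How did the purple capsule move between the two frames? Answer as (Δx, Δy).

(-2.1, 1.9)

The purple capsule was at about (4.3, 3.9) and moved to about (2.2, 5.8).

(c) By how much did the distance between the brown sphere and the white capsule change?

-5.5

The distance was about 12.3 in the first image and 6.8 in the second, so they moved 5.5 units closer together.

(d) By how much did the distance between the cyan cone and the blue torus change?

+0.6

The distance was about 2.8 in the first image and 3.4 in the second, so they moved 0.6 units further apart.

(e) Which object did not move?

the orange capsule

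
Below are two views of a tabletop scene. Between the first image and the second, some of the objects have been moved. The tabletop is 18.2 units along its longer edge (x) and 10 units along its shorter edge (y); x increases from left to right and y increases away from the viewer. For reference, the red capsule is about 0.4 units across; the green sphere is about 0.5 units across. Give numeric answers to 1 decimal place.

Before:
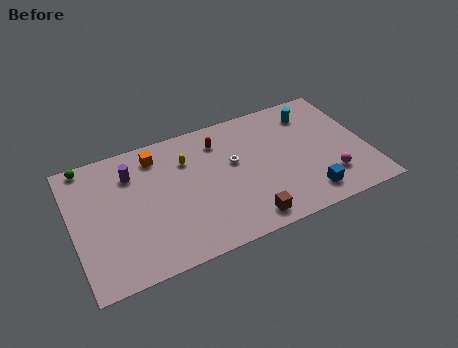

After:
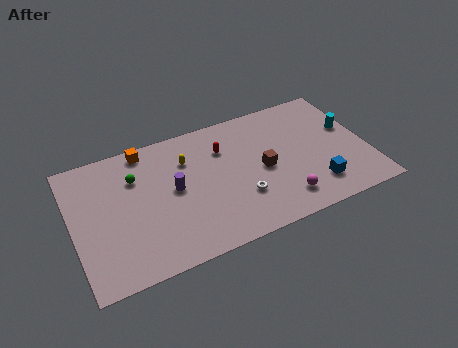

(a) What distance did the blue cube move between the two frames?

0.8

The blue cube moved from about (14.1, 1.7) to (14.7, 2.2), a distance of √(0.6² + 0.5²) ≈ 0.8.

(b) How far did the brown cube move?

3.7

The brown cube was near (10.2, 1.3) before and (11.7, 4.7) after, so it travelled √(1.5² + 3.4²) ≈ 3.7 units.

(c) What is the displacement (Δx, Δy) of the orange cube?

(-0.6, 0.7)

From the two frames, the orange cube sits at roughly (5.4, 8.3) before and (4.8, 9.0) after.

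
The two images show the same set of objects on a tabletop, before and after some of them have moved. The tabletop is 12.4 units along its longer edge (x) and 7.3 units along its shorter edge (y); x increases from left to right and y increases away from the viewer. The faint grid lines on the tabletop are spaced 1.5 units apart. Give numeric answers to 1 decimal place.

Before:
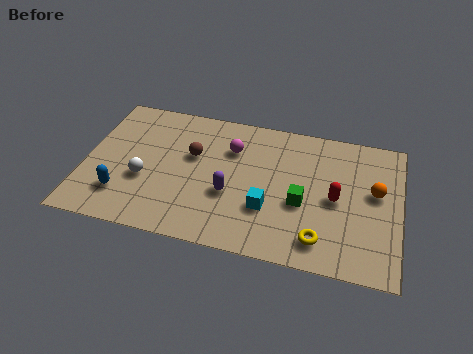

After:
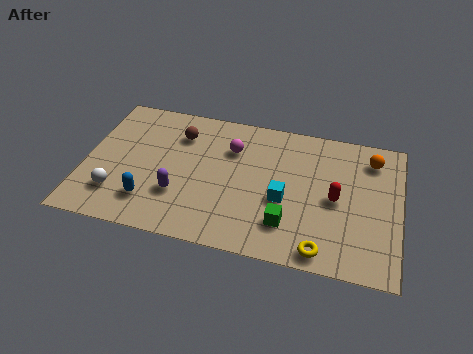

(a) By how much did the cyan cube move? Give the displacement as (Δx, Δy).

(0.6, 0.6)

The cyan cube was at about (7.3, 2.4) and moved to about (7.9, 3.0).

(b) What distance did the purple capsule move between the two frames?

2.1

The purple capsule was near (5.8, 2.8) before and (3.8, 2.3) after, so it travelled √(2.0² + 0.5²) ≈ 2.1 units.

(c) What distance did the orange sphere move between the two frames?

1.7

The orange sphere moved from about (11.4, 4.2) to (11.2, 5.9), a distance of √(0.2² + 1.7²) ≈ 1.7.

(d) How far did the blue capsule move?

1.1

The blue capsule was near (1.6, 1.8) before and (2.7, 1.7) after, so it travelled √(1.1² + 0.1²) ≈ 1.1 units.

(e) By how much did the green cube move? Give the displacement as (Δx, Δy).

(-0.5, -1.2)

The green cube was at about (8.6, 3.0) and moved to about (8.1, 1.8).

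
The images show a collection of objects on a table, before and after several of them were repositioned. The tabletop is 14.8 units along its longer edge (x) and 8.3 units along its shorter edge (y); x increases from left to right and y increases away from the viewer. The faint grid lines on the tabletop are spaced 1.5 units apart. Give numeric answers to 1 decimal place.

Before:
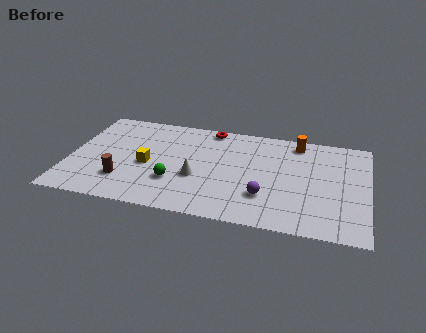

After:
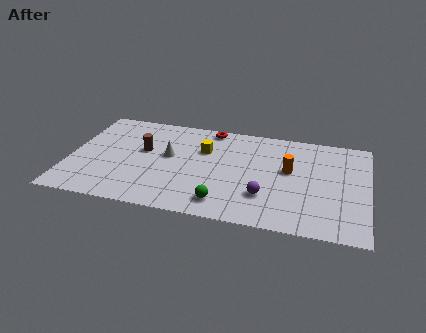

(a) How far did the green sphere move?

2.8

The green sphere moved from about (5.3, 2.6) to (7.8, 1.4), a distance of √(2.5² + 1.2²) ≈ 2.8.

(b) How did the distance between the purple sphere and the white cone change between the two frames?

+1.9

Before: roughly 3.5 units apart; after: 5.4. That's 1.9 units further apart.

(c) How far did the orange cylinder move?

2.4

From (11.2, 7.2) to (10.9, 4.8), the orange cylinder covered √(0.3² + 2.4²) ≈ 2.4 units.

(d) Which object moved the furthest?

the yellow cube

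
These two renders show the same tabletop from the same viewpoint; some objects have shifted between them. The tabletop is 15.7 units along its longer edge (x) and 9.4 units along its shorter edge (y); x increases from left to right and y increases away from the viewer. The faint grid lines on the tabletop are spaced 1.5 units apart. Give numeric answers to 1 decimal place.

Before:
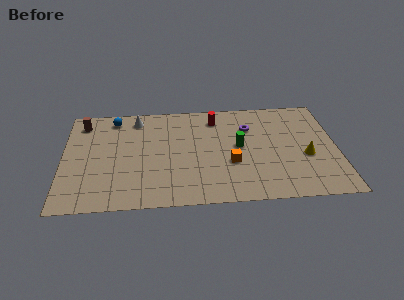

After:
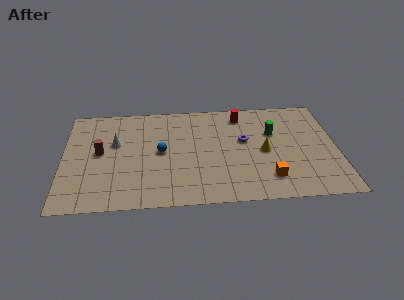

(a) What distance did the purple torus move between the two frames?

1.2

The purple torus was near (10.7, 6.7) before and (10.4, 5.5) after, so it travelled √(0.3² + 1.2²) ≈ 1.2 units.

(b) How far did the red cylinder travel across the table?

1.5

The red cylinder was near (8.8, 7.7) before and (10.3, 7.9) after, so it travelled √(1.5² + 0.2²) ≈ 1.5 units.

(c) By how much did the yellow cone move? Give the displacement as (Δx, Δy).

(-2.4, 0.6)

From the two frames, the yellow cone sits at roughly (13.9, 3.8) before and (11.5, 4.4) after.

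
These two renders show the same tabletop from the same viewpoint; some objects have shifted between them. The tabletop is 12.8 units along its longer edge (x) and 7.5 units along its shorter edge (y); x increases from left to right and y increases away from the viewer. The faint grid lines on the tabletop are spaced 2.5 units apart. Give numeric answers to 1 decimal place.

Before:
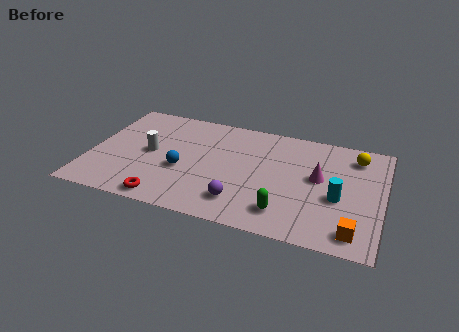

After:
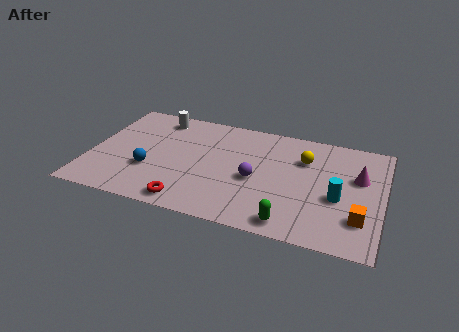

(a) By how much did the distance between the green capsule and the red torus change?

-0.7

They were about 5.1 units apart before and 4.4 after — 0.7 units closer together.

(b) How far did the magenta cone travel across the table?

1.8

The magenta cone was near (10.0, 4.2) before and (11.7, 4.7) after, so it travelled √(1.7² + 0.5²) ≈ 1.8 units.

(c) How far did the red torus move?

1.0

From (3.6, 0.8) to (4.6, 0.9), the red torus covered √(1.0² + 0.1²) ≈ 1.0 units.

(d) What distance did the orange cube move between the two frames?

0.9

The orange cube was near (11.7, 1.1) before and (11.9, 2.0) after, so it travelled √(0.2² + 0.9²) ≈ 0.9 units.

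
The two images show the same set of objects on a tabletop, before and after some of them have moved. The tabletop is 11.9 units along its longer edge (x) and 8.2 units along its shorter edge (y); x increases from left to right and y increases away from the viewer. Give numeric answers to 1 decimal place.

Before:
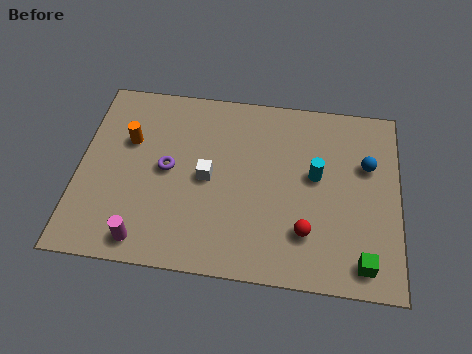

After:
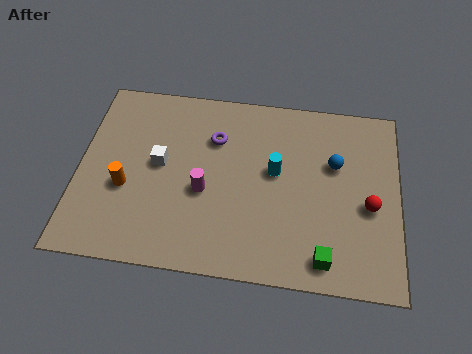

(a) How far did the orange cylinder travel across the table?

2.1

The orange cylinder was near (1.8, 5.3) before and (1.8, 3.2) after, so it travelled √(0.0² + 2.1²) ≈ 2.1 units.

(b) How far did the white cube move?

1.8

From (4.8, 4.0) to (3.0, 4.4), the white cube covered √(1.8² + 0.4²) ≈ 1.8 units.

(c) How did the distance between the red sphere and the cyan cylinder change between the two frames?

+1.2

They were about 2.5 units apart before and 3.7 after — 1.2 units further apart.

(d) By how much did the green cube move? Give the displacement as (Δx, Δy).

(-1.4, 0.0)

The green cube started near (10.6, 1.1) and ended near (9.2, 1.1).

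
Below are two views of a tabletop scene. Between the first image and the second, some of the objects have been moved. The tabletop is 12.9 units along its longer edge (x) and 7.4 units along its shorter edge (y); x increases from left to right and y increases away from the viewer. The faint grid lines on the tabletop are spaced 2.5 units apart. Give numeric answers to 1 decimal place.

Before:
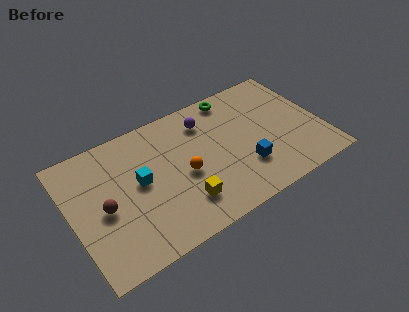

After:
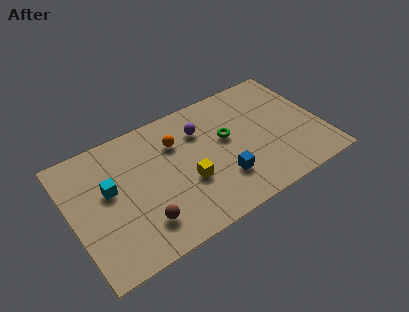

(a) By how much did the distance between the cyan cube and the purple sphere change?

+0.9

They were about 4.1 units apart before and 5.0 after — 0.9 units further apart.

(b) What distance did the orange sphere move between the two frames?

2.0

From (5.7, 3.3) to (5.6, 5.3), the orange sphere covered √(0.1² + 2.0²) ≈ 2.0 units.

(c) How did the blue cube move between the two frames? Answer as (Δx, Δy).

(-1.2, -0.1)

The blue cube was at about (8.7, 2.2) and moved to about (7.5, 2.1).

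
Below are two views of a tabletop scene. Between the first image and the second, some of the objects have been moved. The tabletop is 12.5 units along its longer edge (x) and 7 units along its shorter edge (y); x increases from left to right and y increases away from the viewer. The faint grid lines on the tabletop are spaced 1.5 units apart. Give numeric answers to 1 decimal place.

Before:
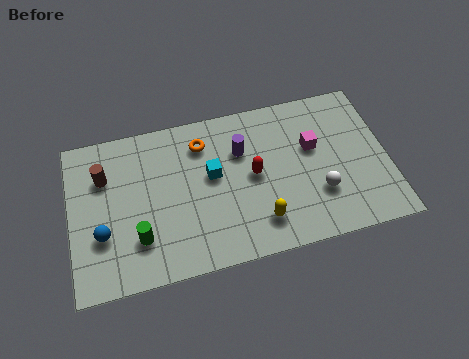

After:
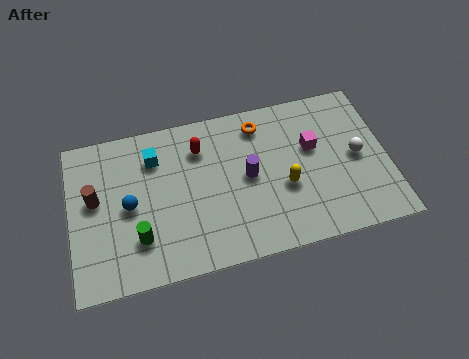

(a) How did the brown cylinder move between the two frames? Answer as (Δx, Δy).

(-0.4, -0.9)

The brown cylinder was at about (1.4, 4.9) and moved to about (1.0, 4.0).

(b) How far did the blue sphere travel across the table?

1.5

From (1.2, 2.4) to (2.3, 3.4), the blue sphere covered √(1.1² + 1.0²) ≈ 1.5 units.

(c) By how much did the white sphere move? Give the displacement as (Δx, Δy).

(1.6, 1.3)

The white sphere started near (9.7, 2.2) and ended near (11.3, 3.5).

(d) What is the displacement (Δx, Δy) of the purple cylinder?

(0.2, -1.2)

From the two frames, the purple cylinder sits at roughly (6.8, 4.8) before and (7.0, 3.6) after.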